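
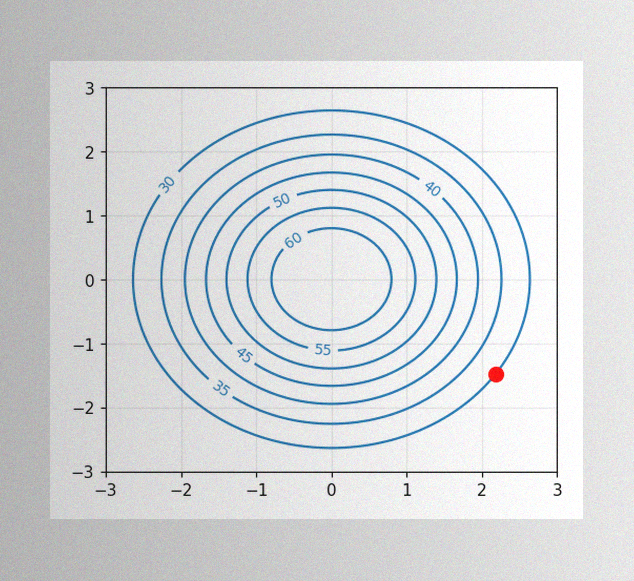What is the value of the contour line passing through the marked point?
30

The image has some photo noise and uneven lighting. The marked point sits on the contour labelled 30.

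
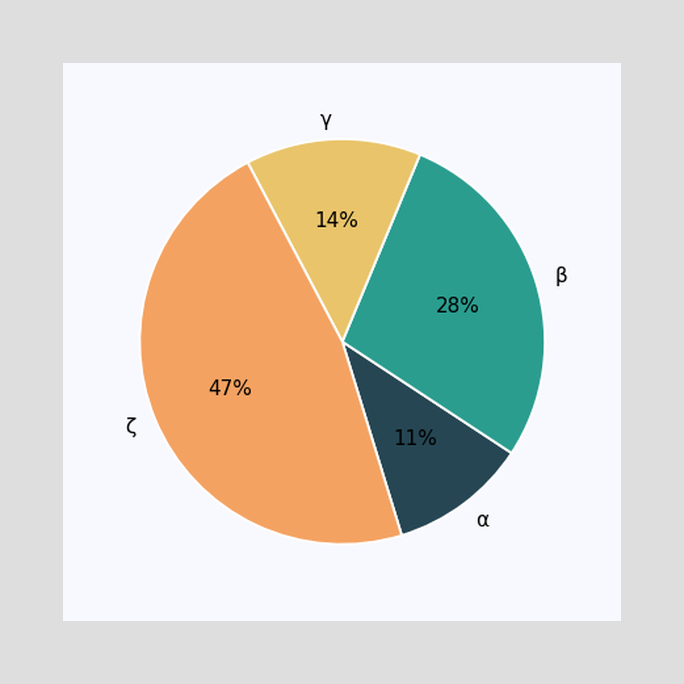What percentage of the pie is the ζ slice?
The ζ slice takes up 47% of the pie.

47%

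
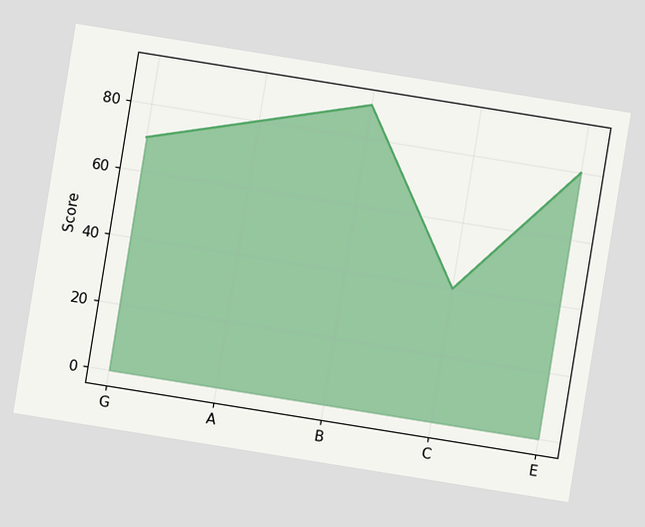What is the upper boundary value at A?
80

The chart is tilted about 9° clockwise. At A the upper boundary is at 80.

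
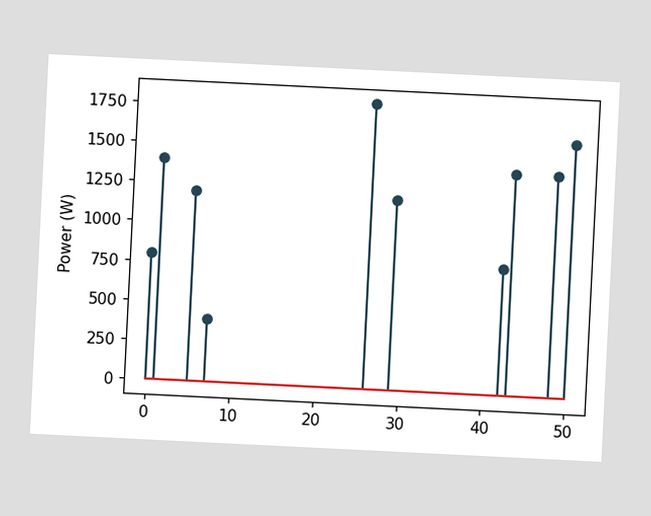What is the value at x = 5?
1200W

The chart is tilted about 3° clockwise. The stem at x=5 reaches 1200W.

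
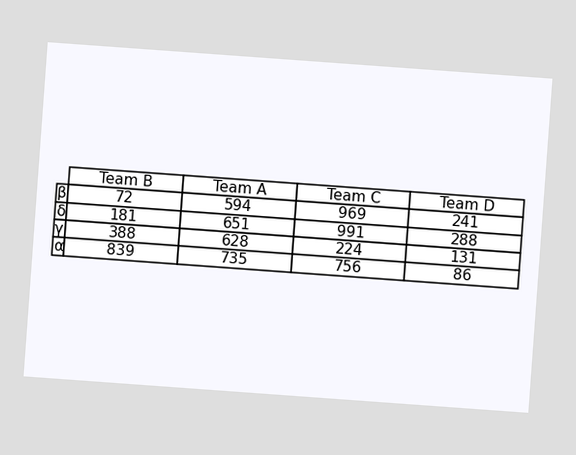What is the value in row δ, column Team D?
288

The chart is tilted about 4° clockwise. The (δ, Team D) cell reads 288.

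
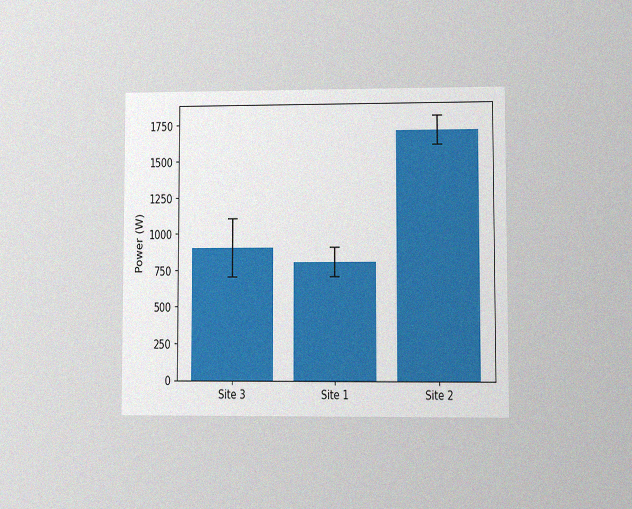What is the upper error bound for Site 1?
900W

The chart is viewed at a slight angle, with some photo noise. The Site 1 bar's upper whisker reaches 900W.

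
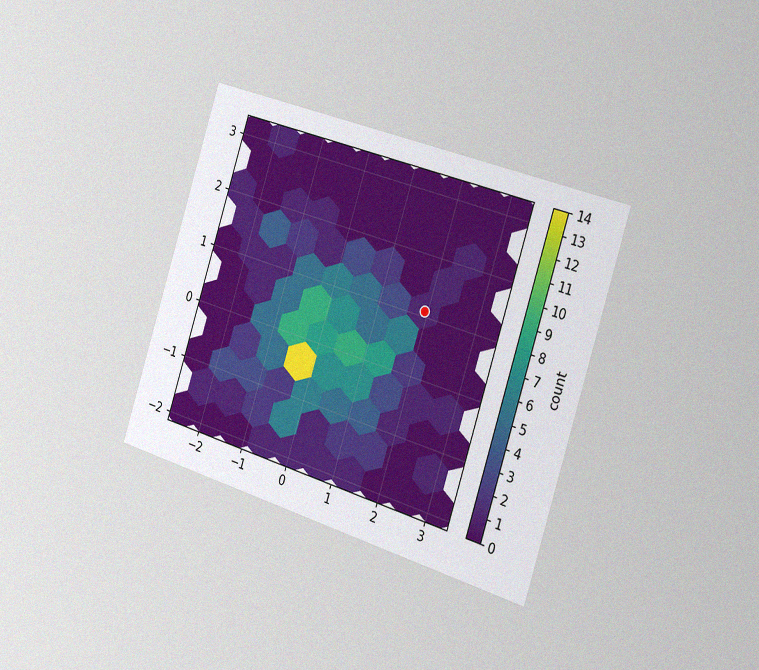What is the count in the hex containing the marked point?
The chart is tilted about 18° clockwise and viewed slightly from the right, with some photo noise. The marked hex reads 1 on the colorbar.

1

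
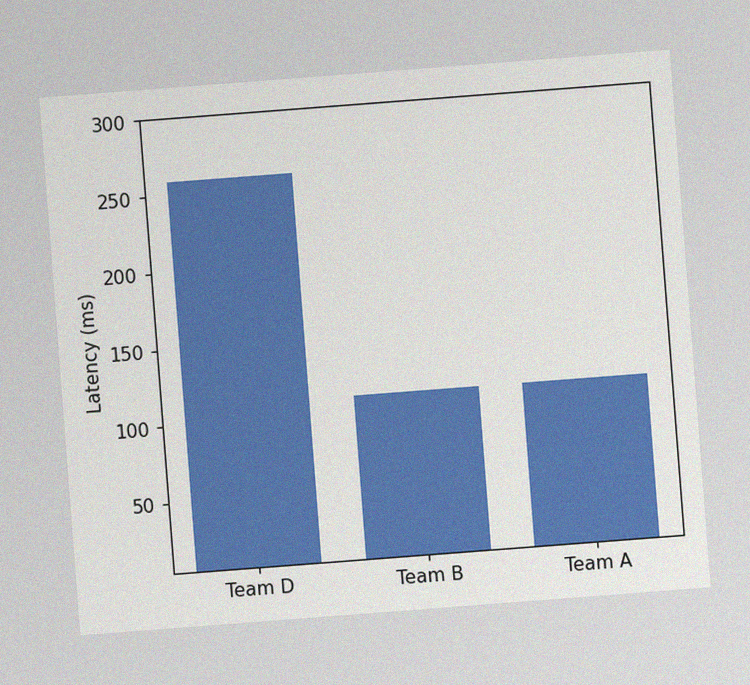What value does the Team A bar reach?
The chart is tilted about 4° counter-clockwise, with some photo noise. Reading along the chart's y-axis, the Team A bar reaches 111ms.

111ms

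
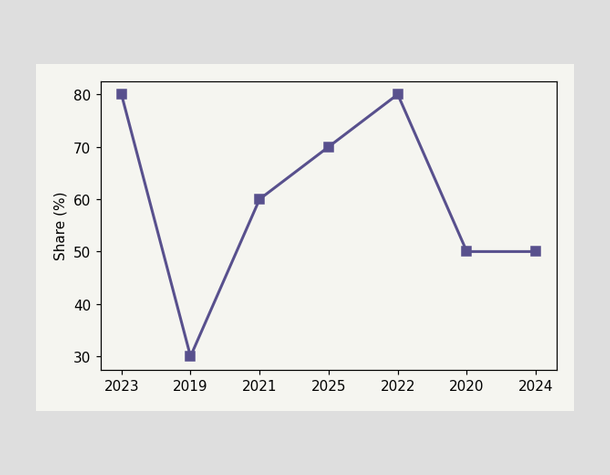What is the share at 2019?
30%

At 2019, the line is at 30%.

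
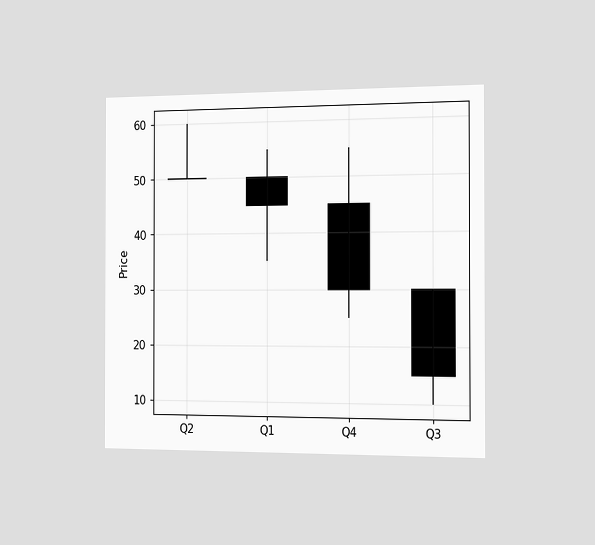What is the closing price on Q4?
The chart is viewed slightly from the right. The Q4 candle closes at 30.

30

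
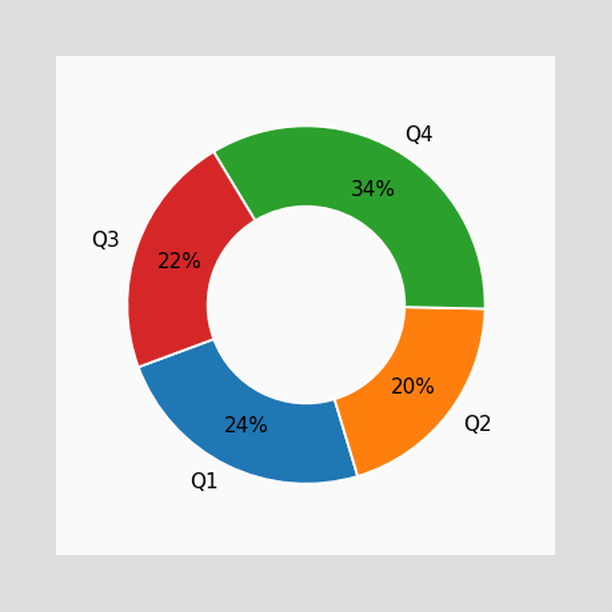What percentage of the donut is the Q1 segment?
24%

The Q1 segment takes up 24% of the ring.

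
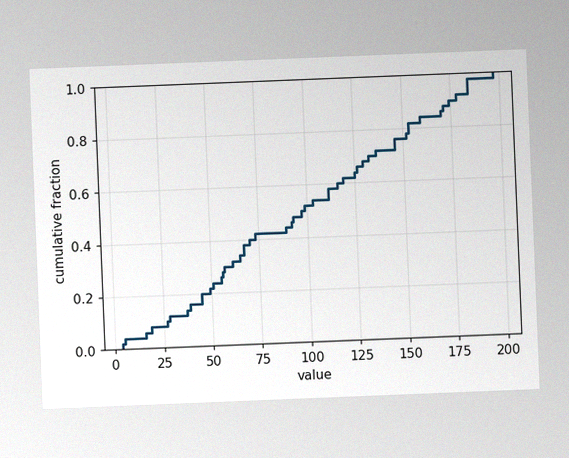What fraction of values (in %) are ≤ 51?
24%

The chart is tilted about 2° counter-clockwise, with some photo noise. At x=51 the ECDF step is at 24%.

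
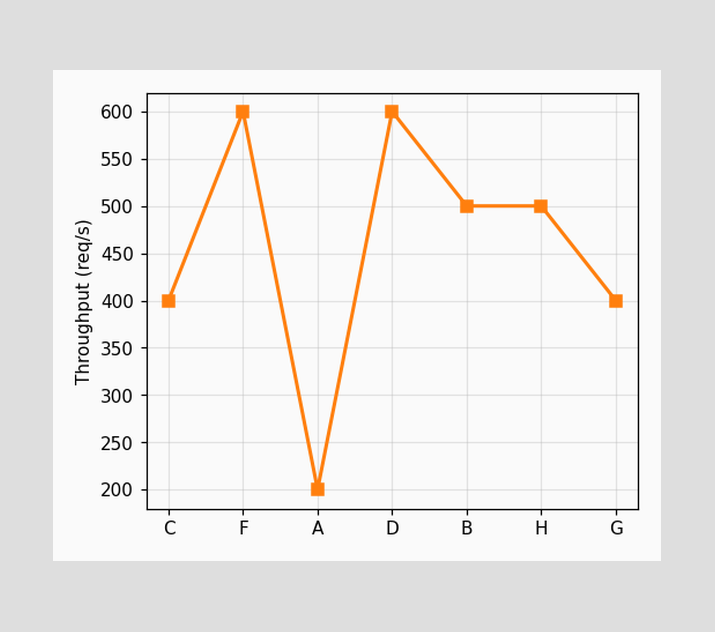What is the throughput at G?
400req/s

At G, the line is at 400req/s.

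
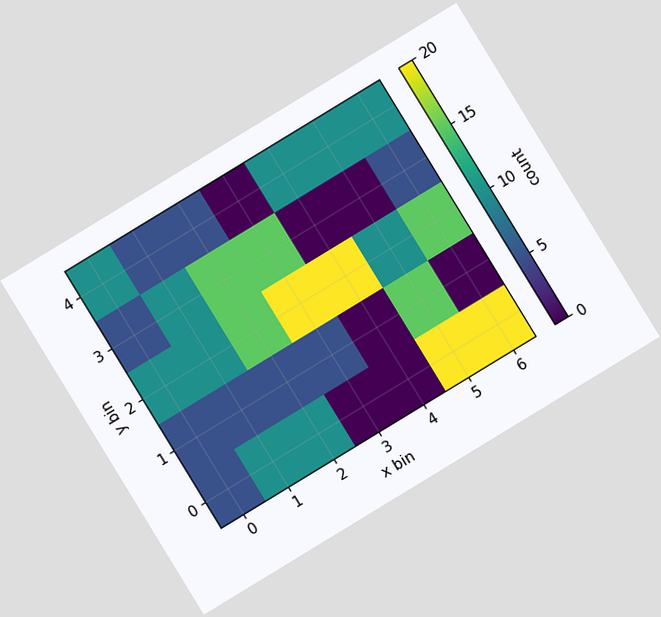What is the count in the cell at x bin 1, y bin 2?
The chart is tilted about 31° counter-clockwise. Matching the cell (1, 2) against the colorbar gives 10.

10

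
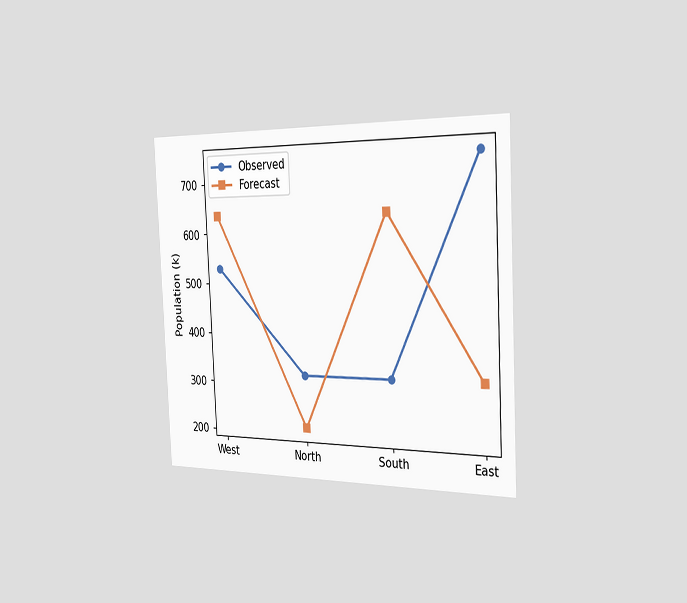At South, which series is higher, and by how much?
The chart is tilted about 3° counter-clockwise and viewed slightly from the right. At South, Forecast sits above the other line by 318k.

Forecast, by 318k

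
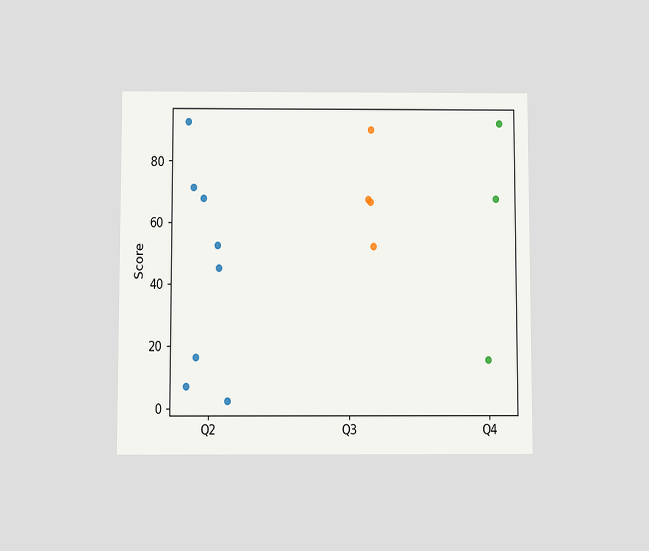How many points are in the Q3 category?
4

The chart is viewed slightly from below. Counting the markers in the Q3 column gives 4.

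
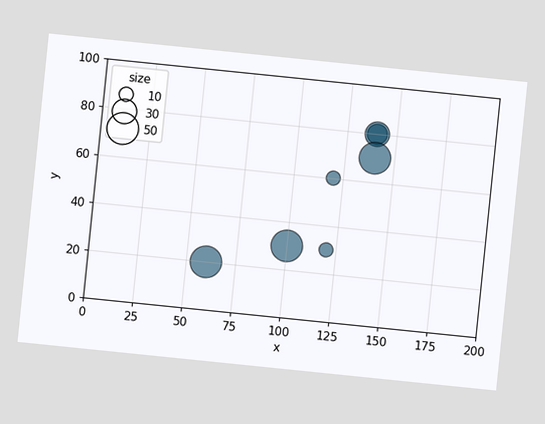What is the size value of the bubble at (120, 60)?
10

The chart is tilted about 6° clockwise. Matching the bubble at (120, 60) against the size legend gives 10.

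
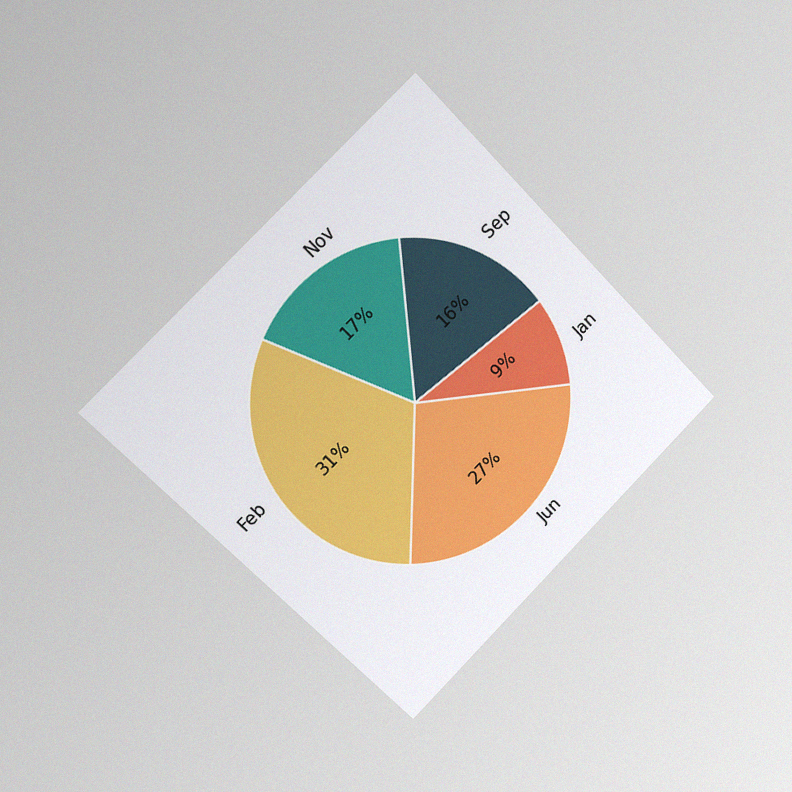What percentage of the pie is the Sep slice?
The chart is tilted about 45° counter-clockwise and viewed slightly from the left, with some photo noise. The Sep slice takes up 16% of the pie.

16%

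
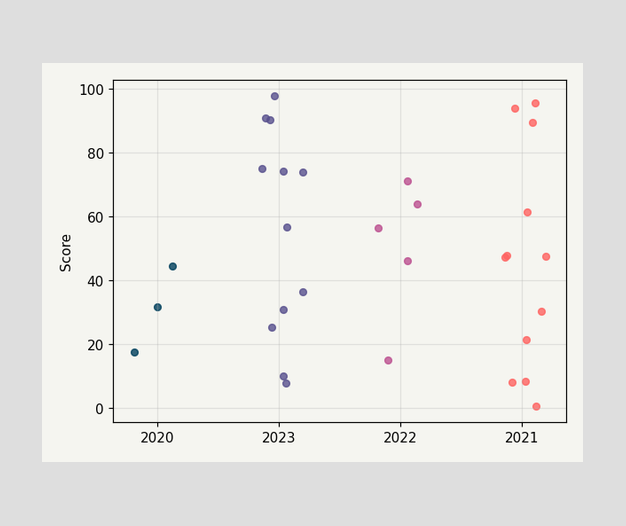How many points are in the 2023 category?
12

Counting the markers in the 2023 column gives 12.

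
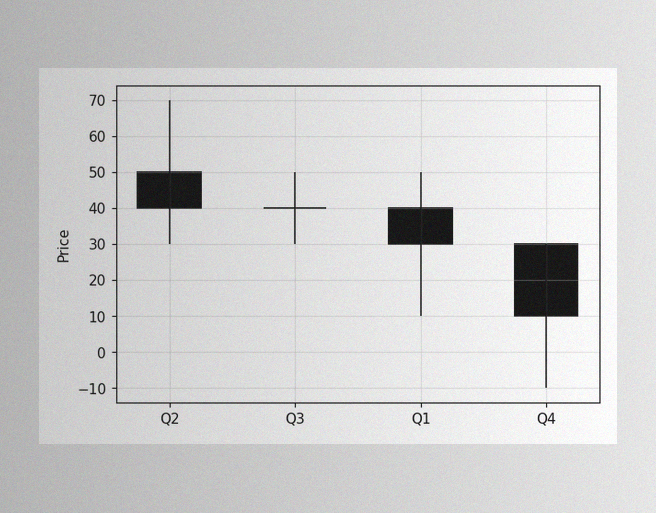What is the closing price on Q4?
10

The image has some photo noise and uneven lighting. The Q4 candle closes at 10.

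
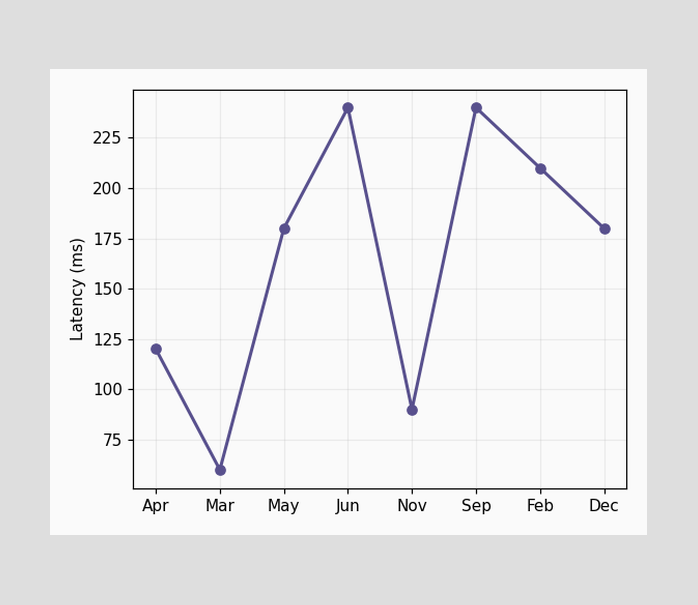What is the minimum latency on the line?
The lowest point is at Mar, and reading across to the y-axis gives 60ms.

60ms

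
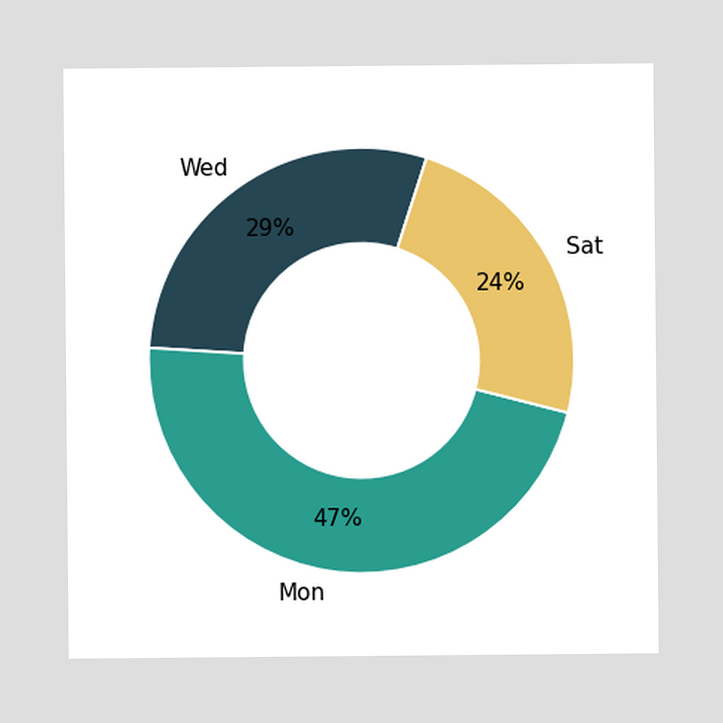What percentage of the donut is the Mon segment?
47%

The Mon segment takes up 47% of the ring.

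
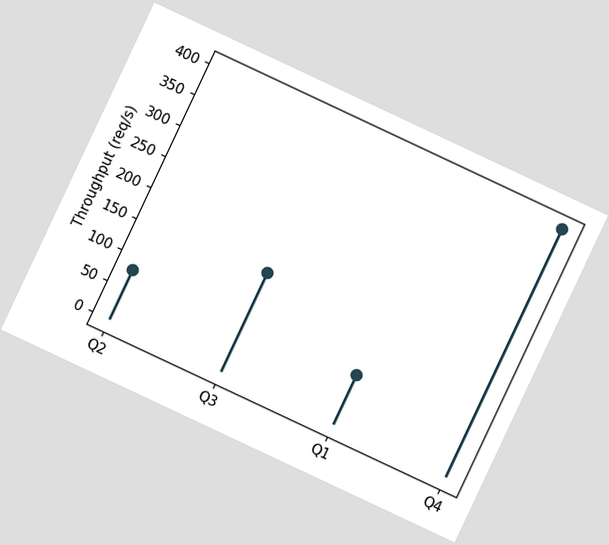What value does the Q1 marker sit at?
80req/s

The chart is tilted about 25° clockwise. The Q1 marker sits at 80req/s.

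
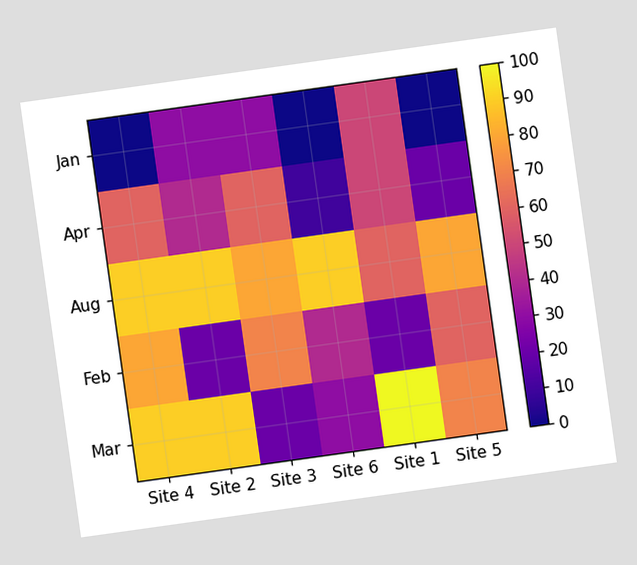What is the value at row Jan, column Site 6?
0

The chart is tilted about 8° counter-clockwise. Matching cell (Jan, Site 6) against the colorbar gives 0.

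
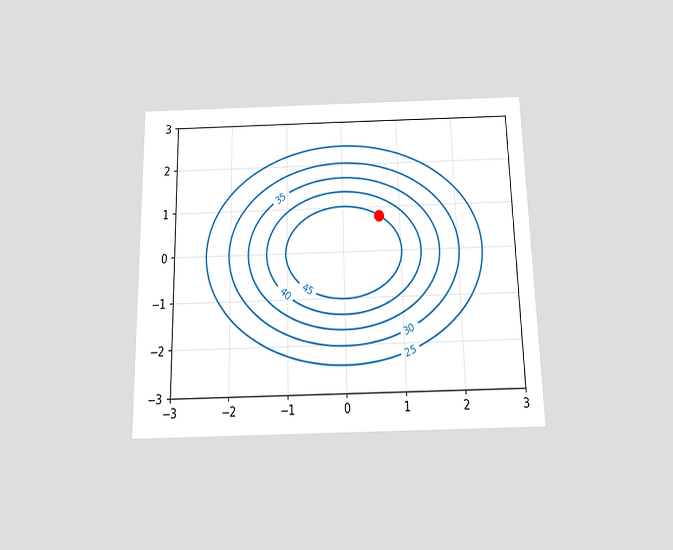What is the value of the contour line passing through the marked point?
The chart is viewed slightly from below. The marked point sits on the contour labelled 45.

45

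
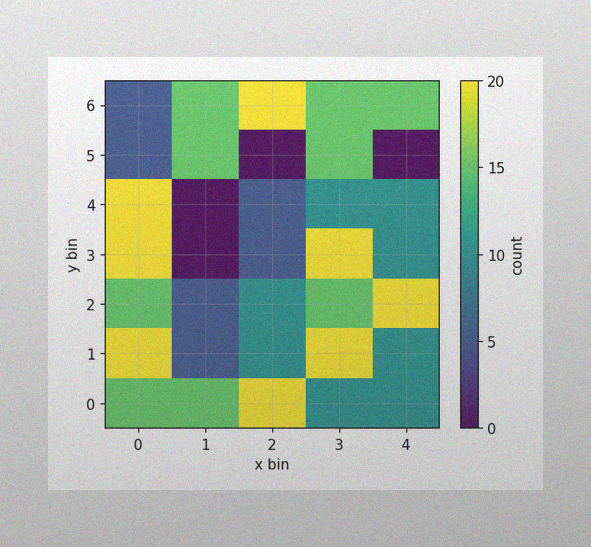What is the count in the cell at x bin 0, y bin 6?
5

The image has some photo noise and uneven lighting. Matching the cell (0, 6) against the colorbar gives 5.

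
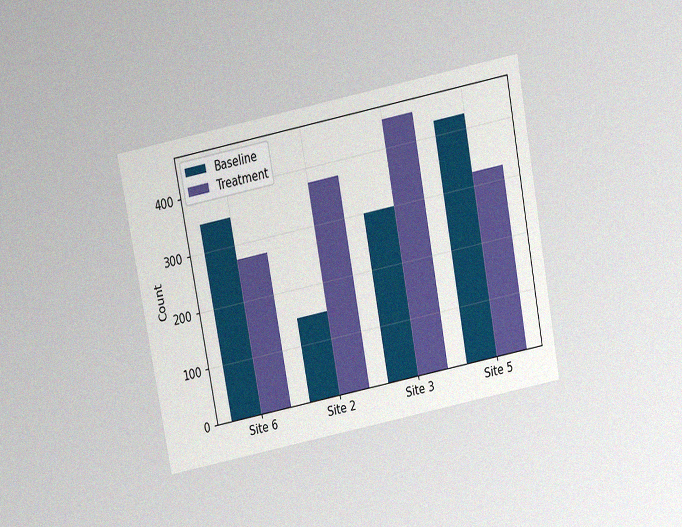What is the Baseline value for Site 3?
300

The chart is tilted about 11° counter-clockwise and viewed slightly from above, with some photo noise. The Baseline bar at Site 3 reaches 300 on the y-axis.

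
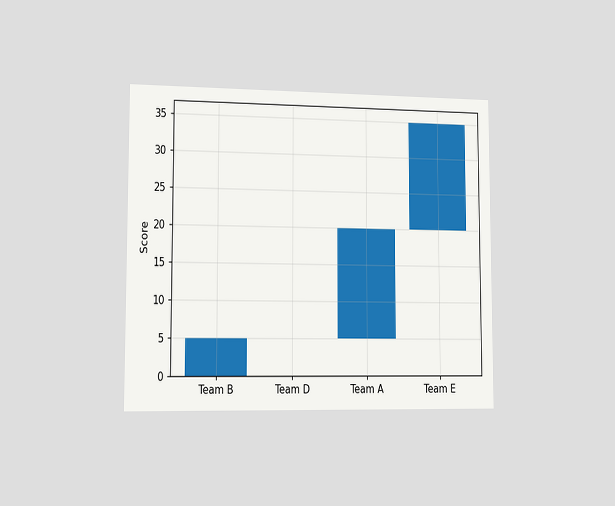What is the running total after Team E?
The chart is viewed slightly from the left. After Team E the running total reaches 35.

35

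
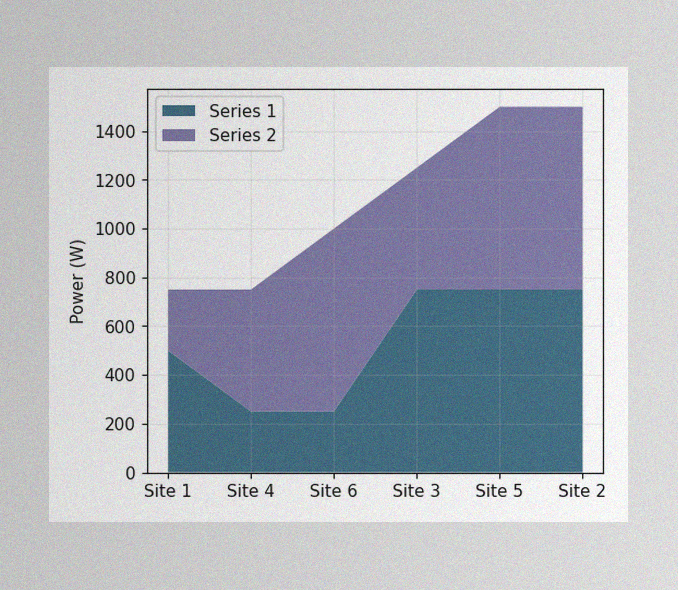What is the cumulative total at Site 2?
The image has some photo noise and uneven lighting. The stacked total at Site 2 reaches 1500W.

1500W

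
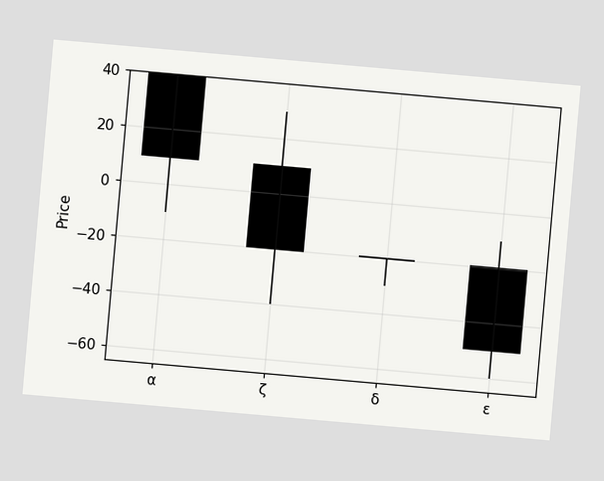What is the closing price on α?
10

The chart is tilted about 5° clockwise. The α candle closes at 10.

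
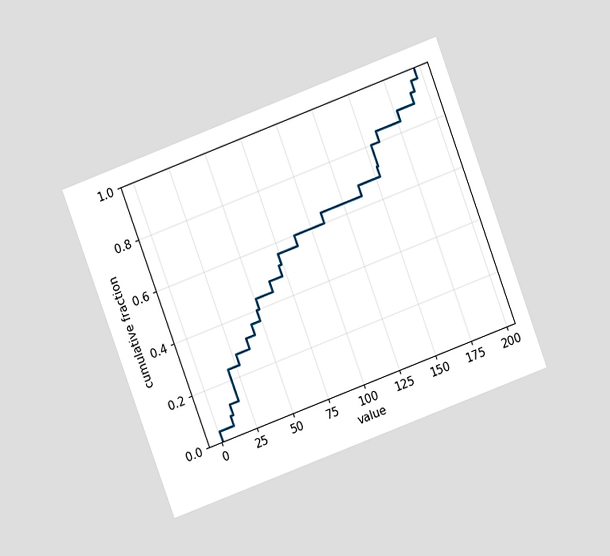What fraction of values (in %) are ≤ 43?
36%

The chart is tilted about 20° counter-clockwise and viewed at a slight angle. At x=43 the ECDF step is at 36%.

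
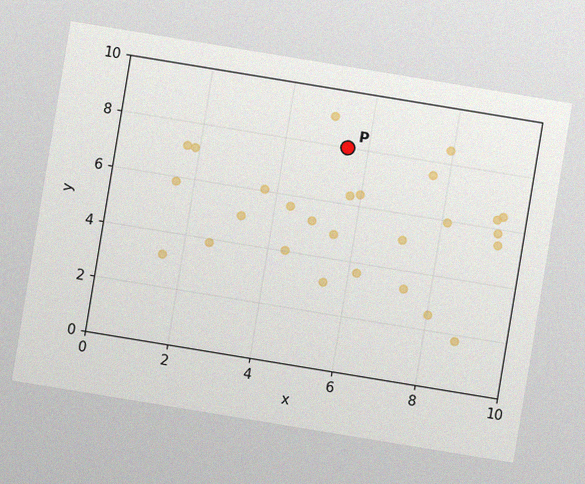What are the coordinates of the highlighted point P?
The chart is tilted about 9° clockwise, with some photo noise. Following the gridlines from P to each axis, P sits at (5.5, 8).

(5.5, 8)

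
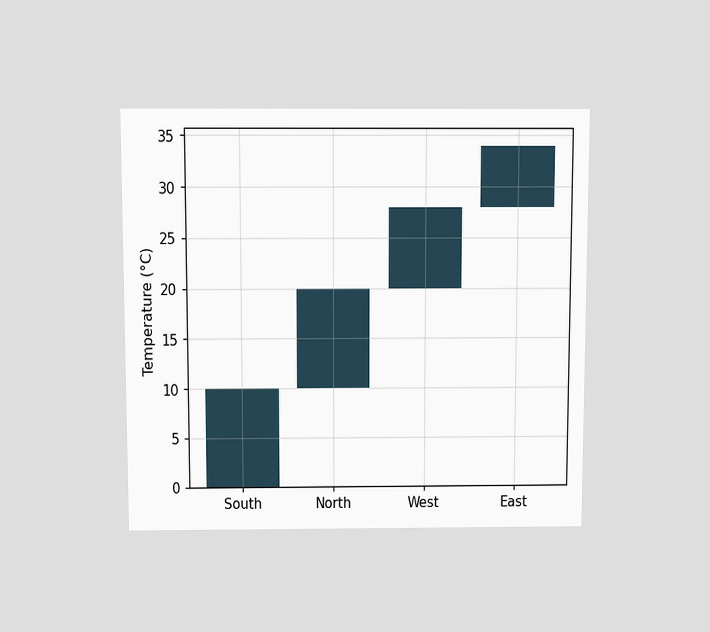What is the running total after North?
The chart is viewed slightly from above. After North the running total reaches 20°C.

20°C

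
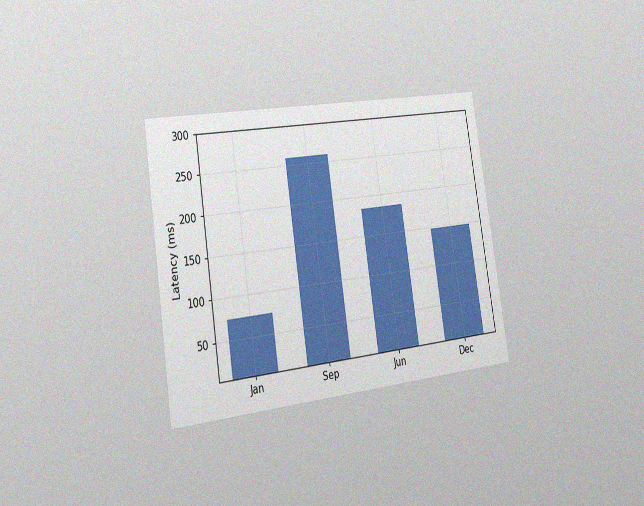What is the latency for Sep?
The chart is tilted about 9° counter-clockwise and viewed slightly from the left, with some photo noise. Reading along the chart's y-axis, the Sep bar reaches 259ms.

259ms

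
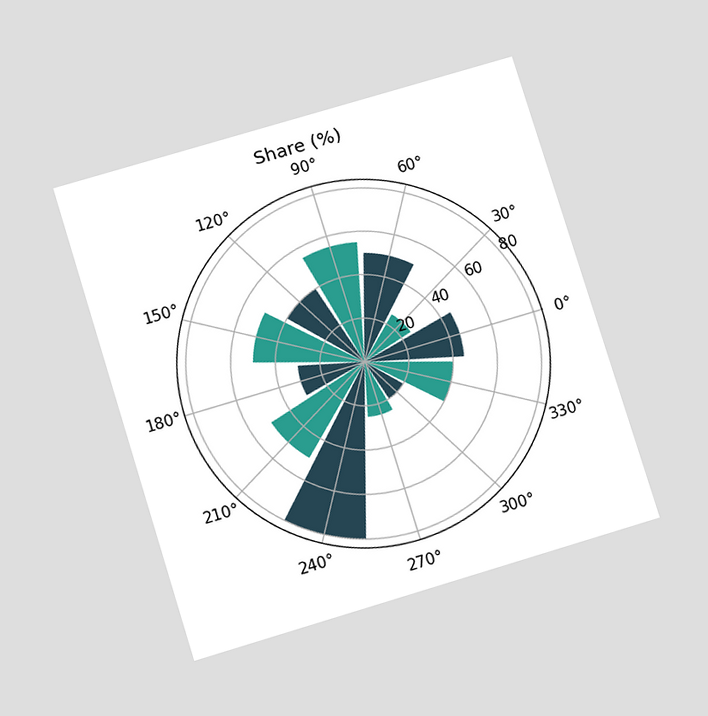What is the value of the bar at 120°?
40%

The chart is tilted about 17° counter-clockwise and viewed slightly from below. The bar at 120° reaches 40% on the radial axis.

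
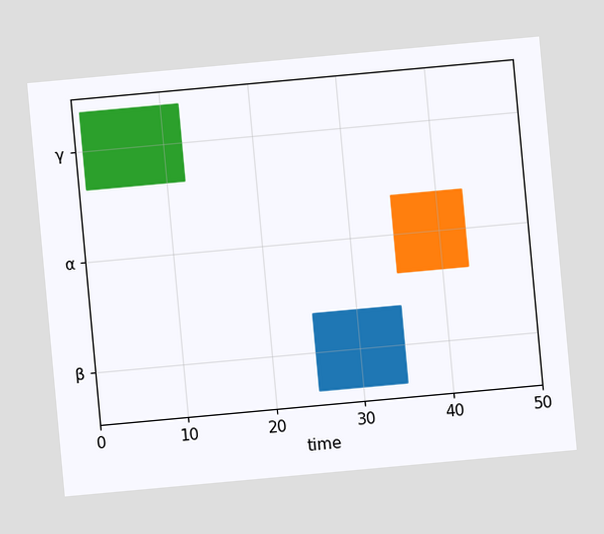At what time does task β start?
The chart is tilted about 5° counter-clockwise. The β bar begins at t=25.

25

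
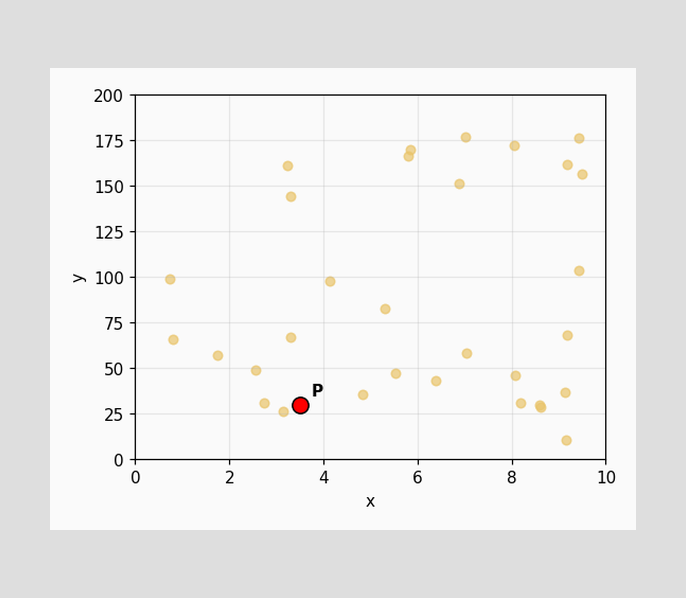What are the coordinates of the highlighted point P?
(3.5, 30)

Following the gridlines from P to each axis, P sits at (3.5, 30).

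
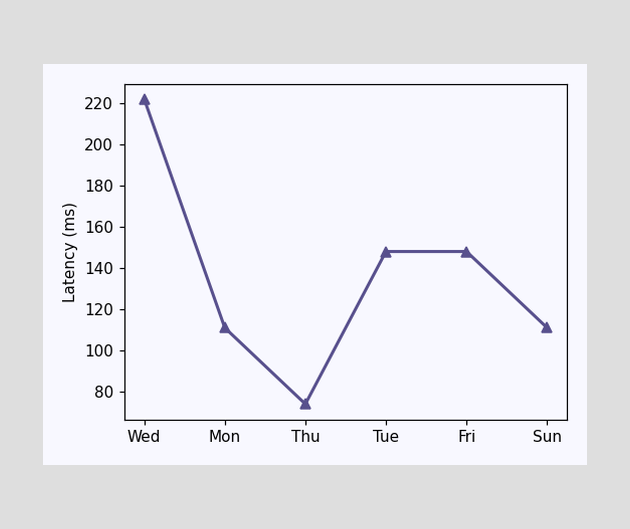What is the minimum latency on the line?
74ms

The lowest point is at Thu, and reading across to the y-axis gives 74ms.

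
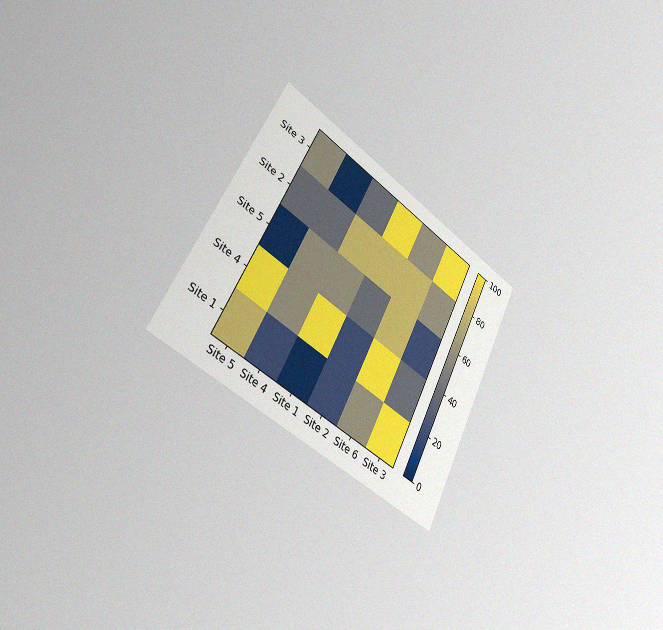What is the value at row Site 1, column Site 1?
The chart is tilted about 27° clockwise and viewed slightly from the left, with some photo noise. Matching cell (Site 1, Site 1) against the colorbar gives 0.

0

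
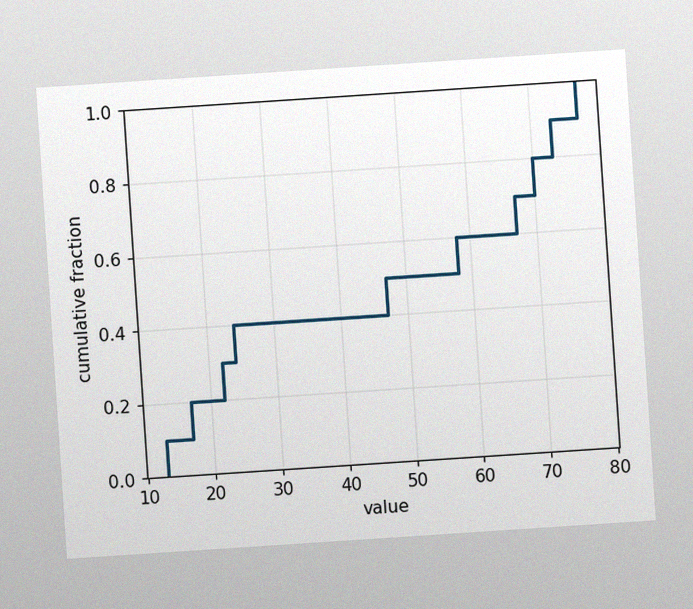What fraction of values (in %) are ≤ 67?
The chart is tilted about 4° counter-clockwise, with some photo noise. At x=67 the ECDF step is at 70%.

70%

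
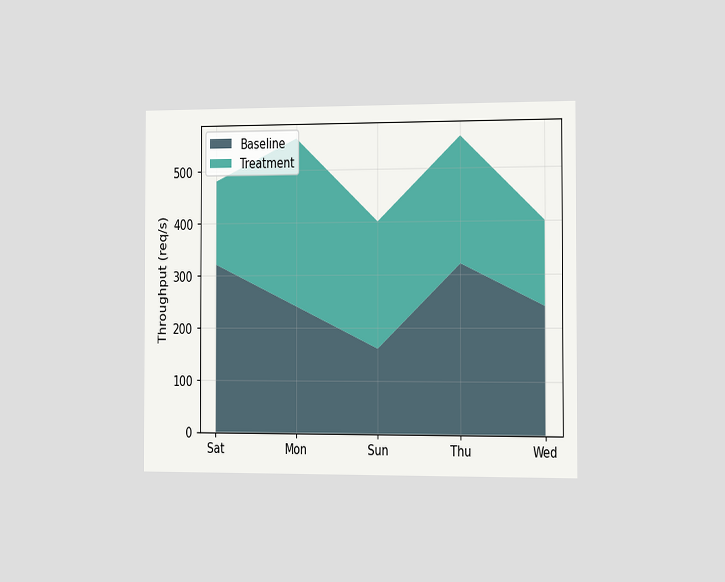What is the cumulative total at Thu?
560req/s

The chart is viewed slightly from the right. The stacked total at Thu reaches 560req/s.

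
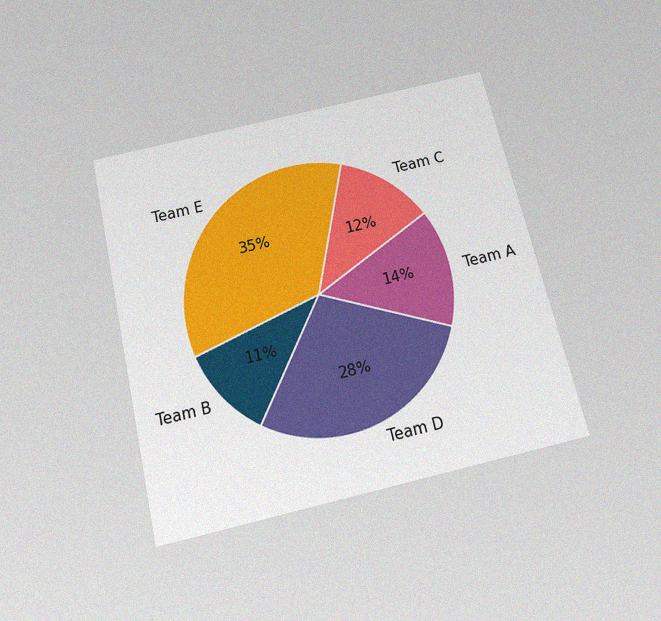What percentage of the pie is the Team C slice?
12%

The chart is tilted about 13° counter-clockwise and viewed slightly from below, with some photo noise. The Team C slice takes up 12% of the pie.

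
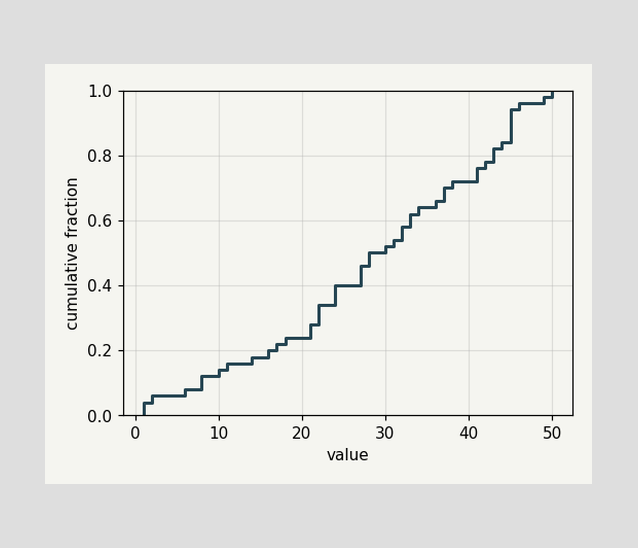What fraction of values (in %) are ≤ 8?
12%

At x=8 the ECDF step is at 12%.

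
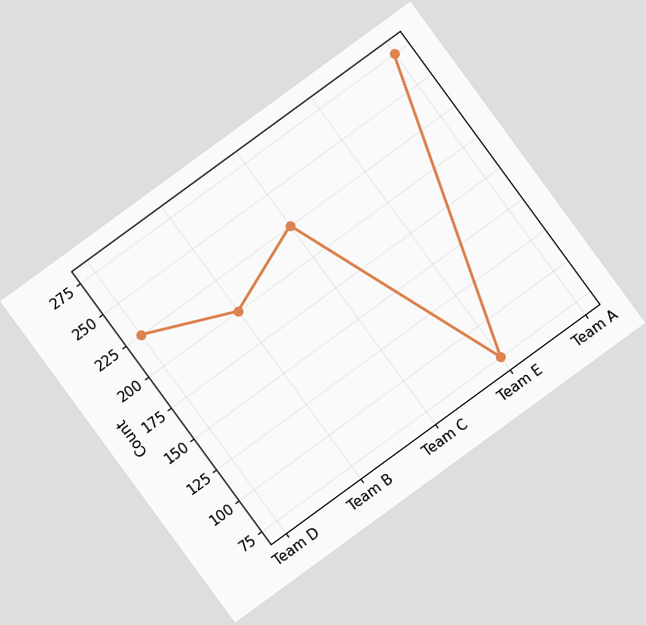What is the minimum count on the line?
75

The chart is tilted about 36° counter-clockwise. The lowest point is at Team E, and reading across to the y-axis gives 75.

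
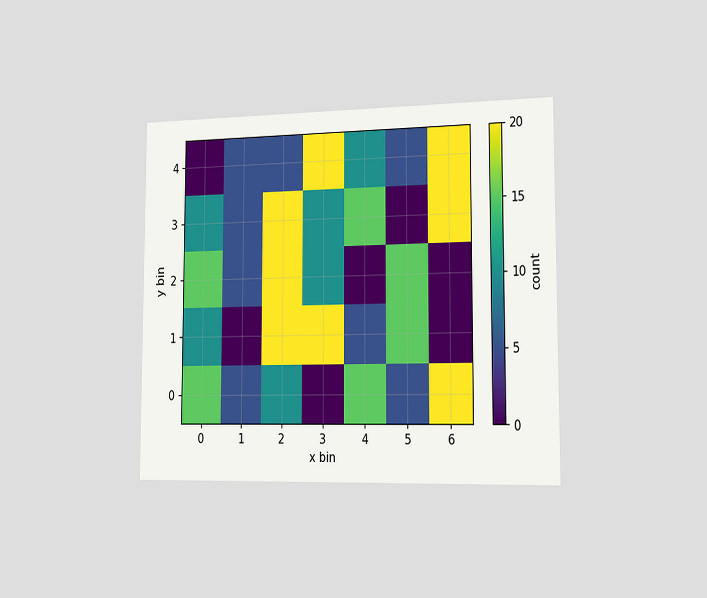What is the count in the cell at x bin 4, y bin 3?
15

The chart is viewed slightly from the right. Matching the cell (4, 3) against the colorbar gives 15.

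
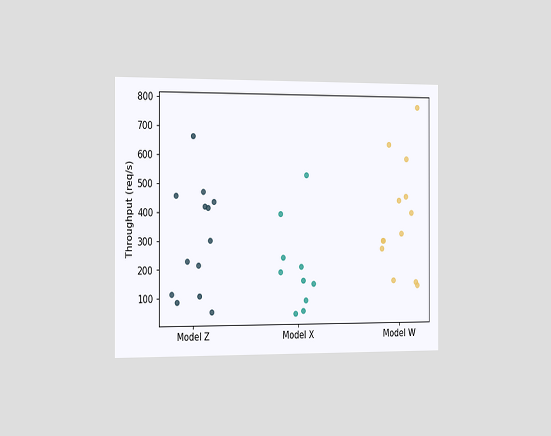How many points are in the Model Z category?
The chart is viewed slightly from the left. Counting the markers in the Model Z column gives 13.

13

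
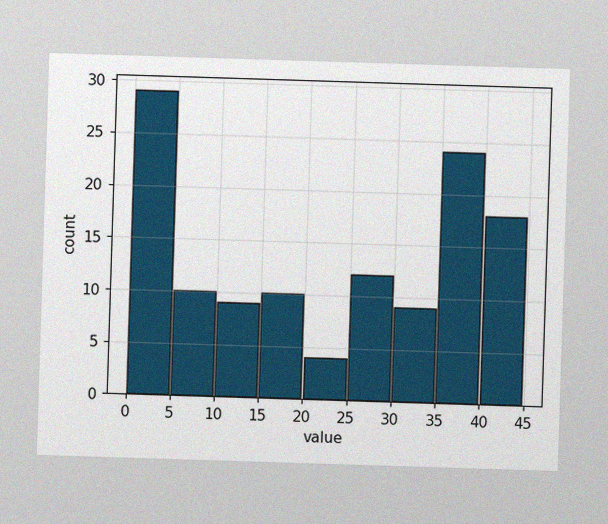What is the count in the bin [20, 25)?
The image has some photo noise and uneven lighting. The [20, 25) bin has height 4.

4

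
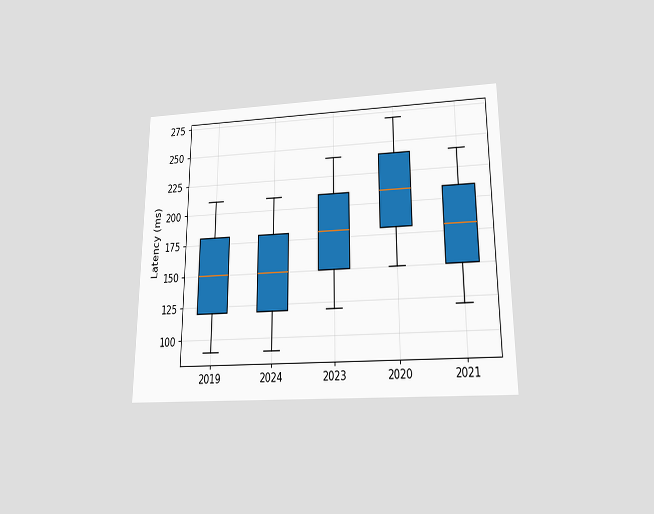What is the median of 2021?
180ms

The chart is viewed slightly from below. The median line in the 2021 box sits at 180ms.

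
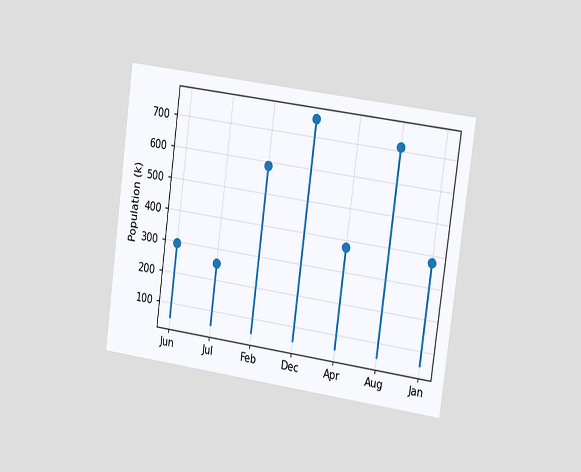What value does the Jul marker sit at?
The chart is tilted about 8° clockwise and viewed slightly from the right. The Jul marker sits at 252k.

252k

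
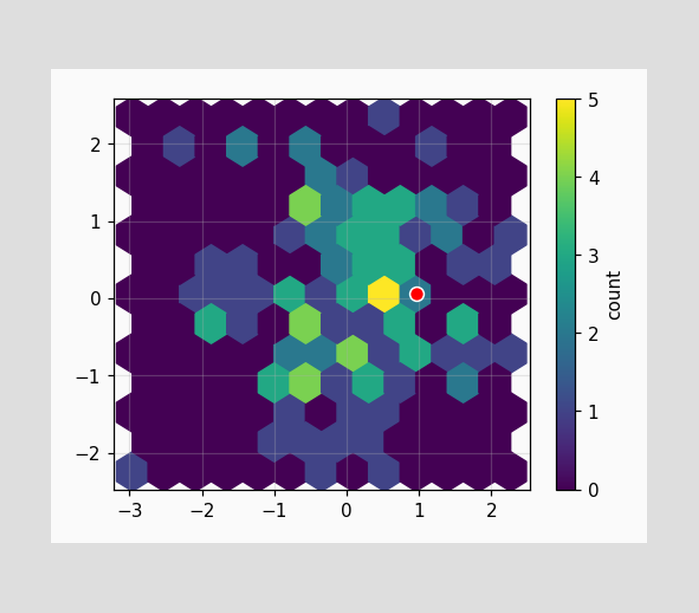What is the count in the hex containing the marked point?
2

The marked hex reads 2 on the colorbar.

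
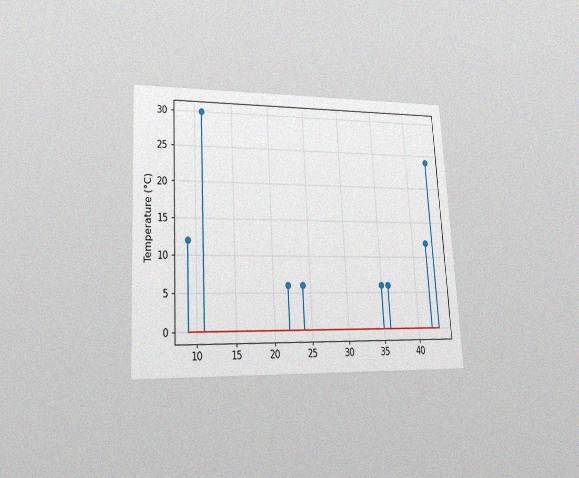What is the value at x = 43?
The chart is tilted about 3° counter-clockwise and viewed at a slight angle, with some photo noise. The stem at x=43 reaches 24°C.

24°C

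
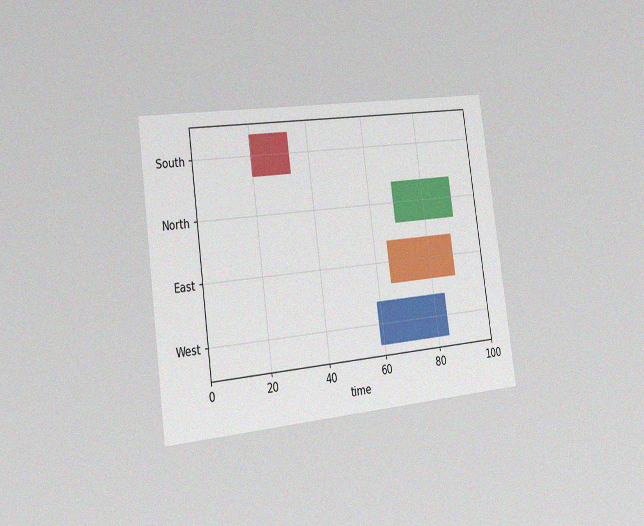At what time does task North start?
69

The chart is tilted about 8° counter-clockwise and viewed slightly from the left, with some photo noise. The North bar begins at t=69.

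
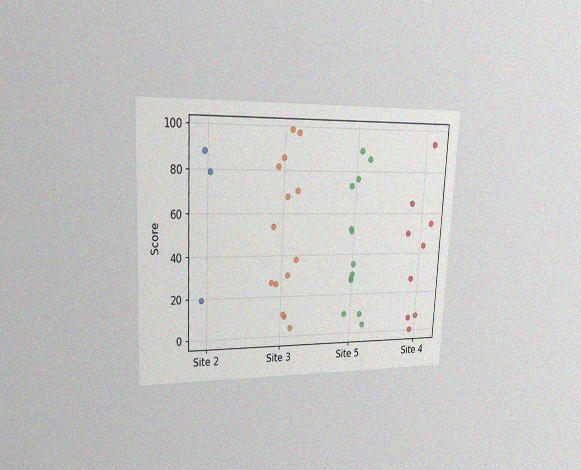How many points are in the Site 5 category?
The chart is tilted about 3° clockwise and viewed at a slight angle, with some photo noise. Counting the markers in the Site 5 column gives 13.

13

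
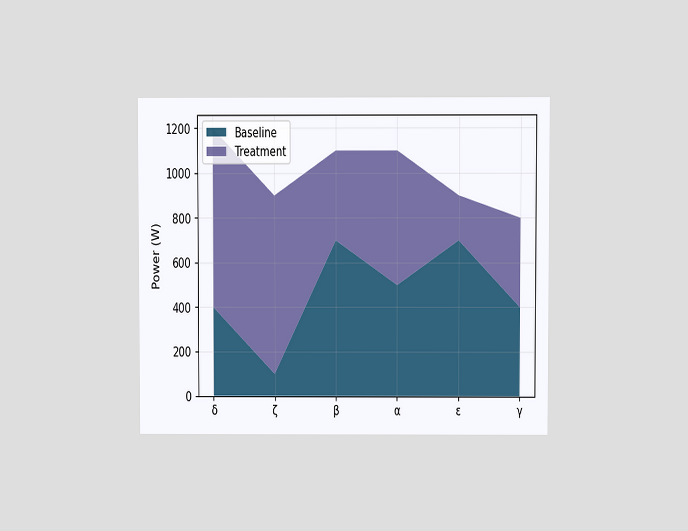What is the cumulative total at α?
1100W

The chart is viewed at a slight angle. The stacked total at α reaches 1100W.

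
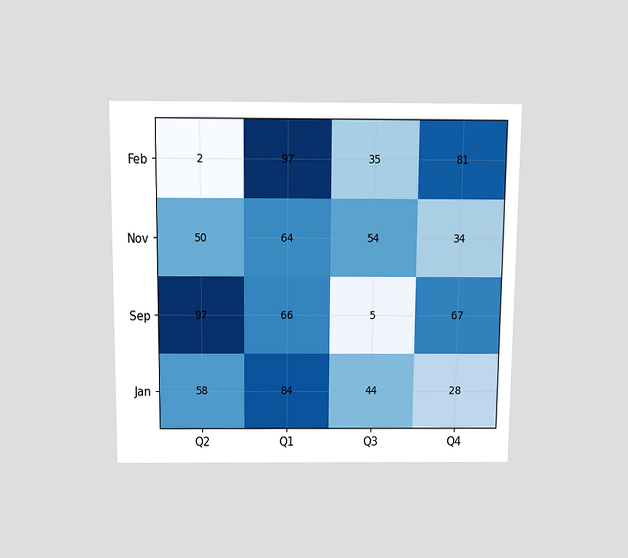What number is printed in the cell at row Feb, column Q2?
2

The chart is viewed slightly from above. The (Feb, Q2) cell reads 2.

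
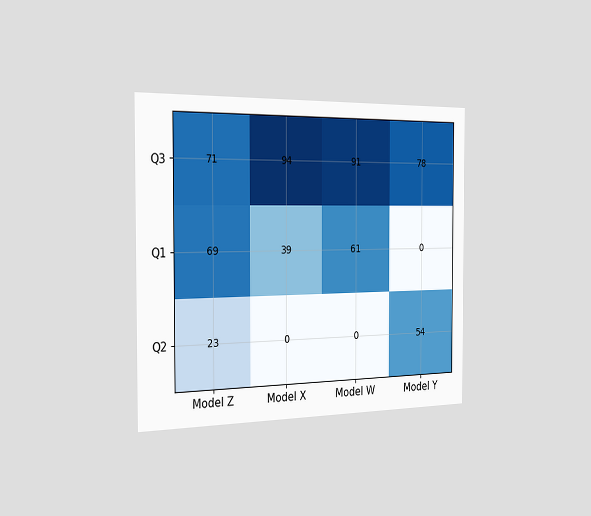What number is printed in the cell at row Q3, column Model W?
91

The chart is viewed slightly from the left. The (Q3, Model W) cell reads 91.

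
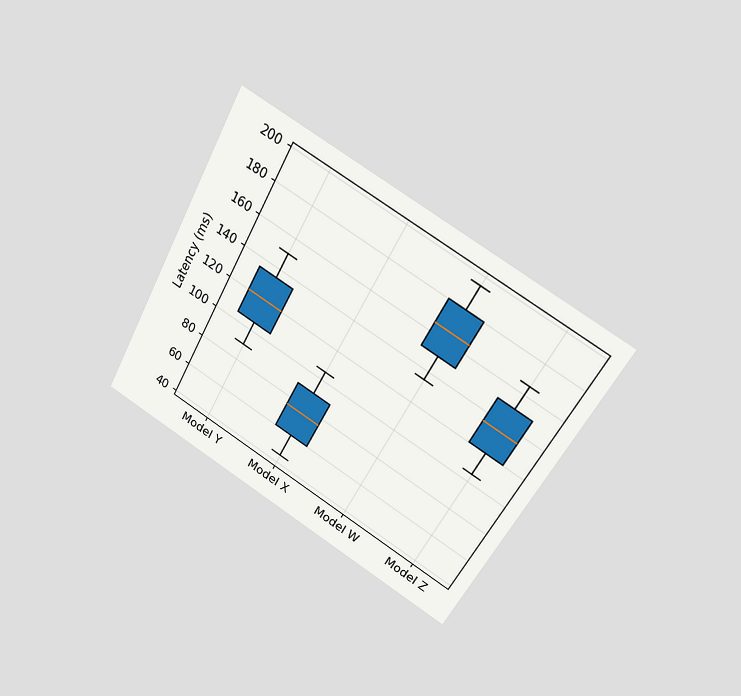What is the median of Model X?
75ms

The chart is tilted about 29° clockwise and viewed at a slight angle. The median line in the Model X box sits at 75ms.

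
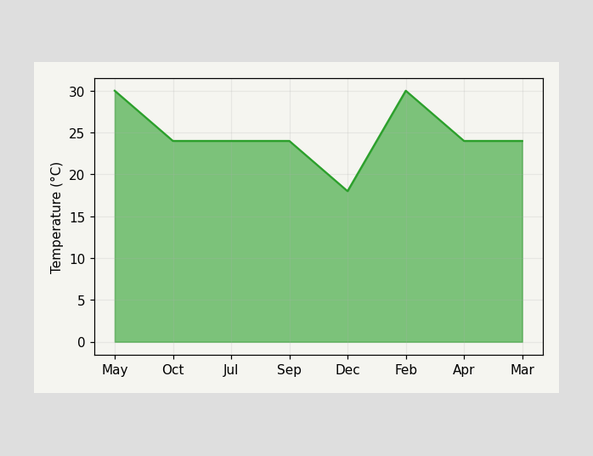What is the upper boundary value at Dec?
At Dec the upper boundary is at 18°C.

18°C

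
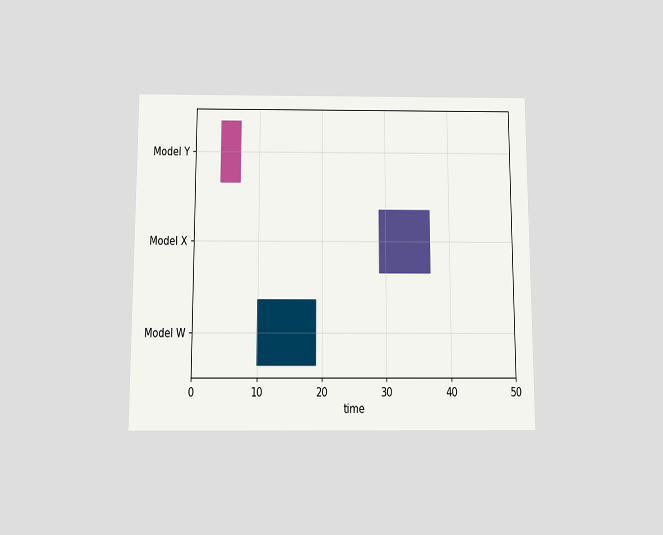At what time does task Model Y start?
4

The chart is viewed slightly from below. The Model Y bar begins at t=4.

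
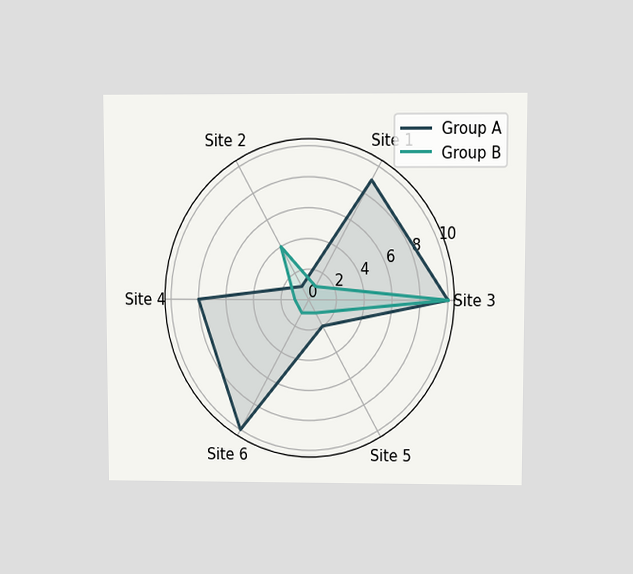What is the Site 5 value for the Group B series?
1

The chart is viewed at a slight angle. On the Site 5 axis, Group B reaches 1.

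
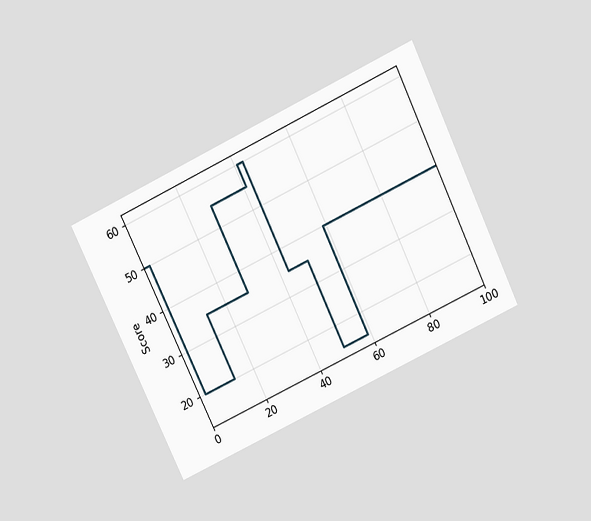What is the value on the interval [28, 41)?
The chart is tilted about 25° counter-clockwise and viewed slightly from above. On [28, 41) the step sits at 55.

55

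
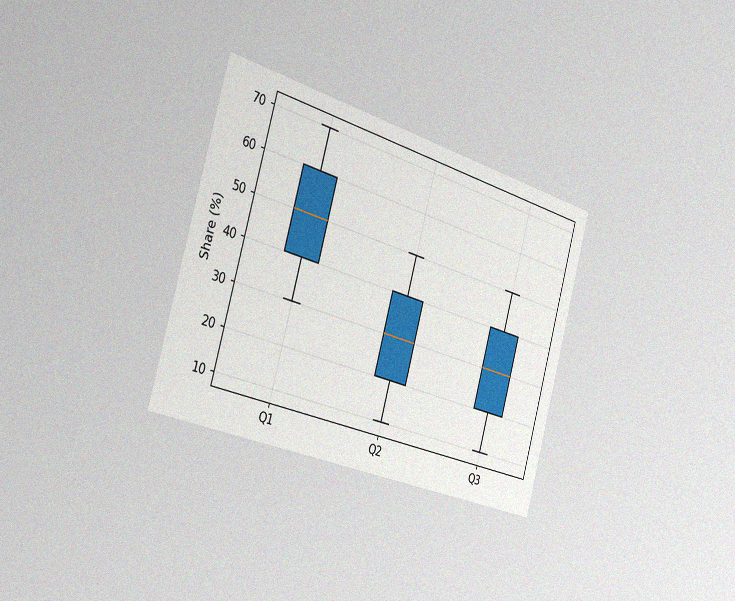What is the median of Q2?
30%

The chart is tilted about 16° clockwise and viewed slightly from the left, with some photo noise. The median line in the Q2 box sits at 30%.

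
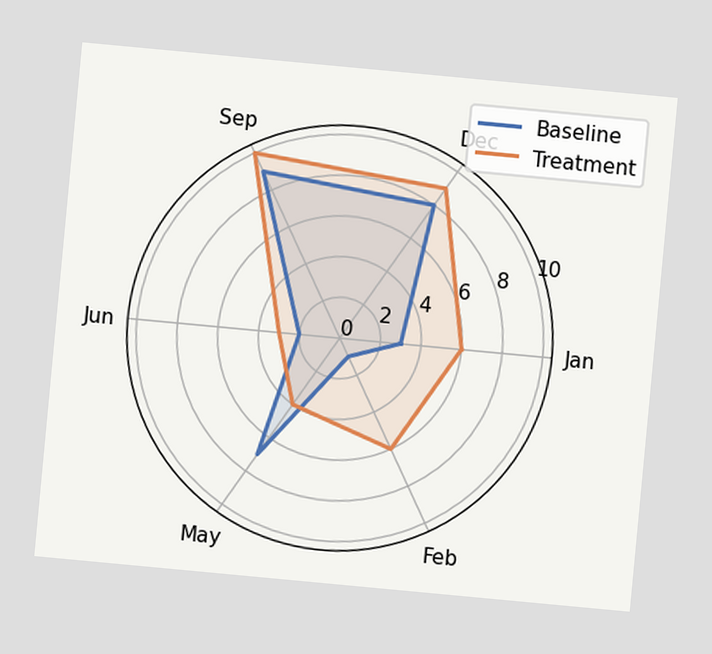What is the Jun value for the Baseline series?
The chart is tilted about 5° clockwise. On the Jun axis, Baseline reaches 2.

2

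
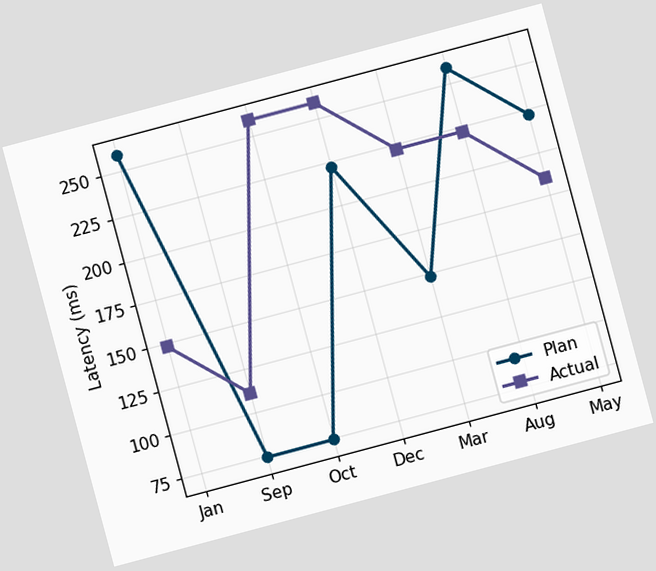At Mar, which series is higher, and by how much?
Actual, by 74ms

The chart is tilted about 15° counter-clockwise. At Mar, Actual sits above the other line by 74ms.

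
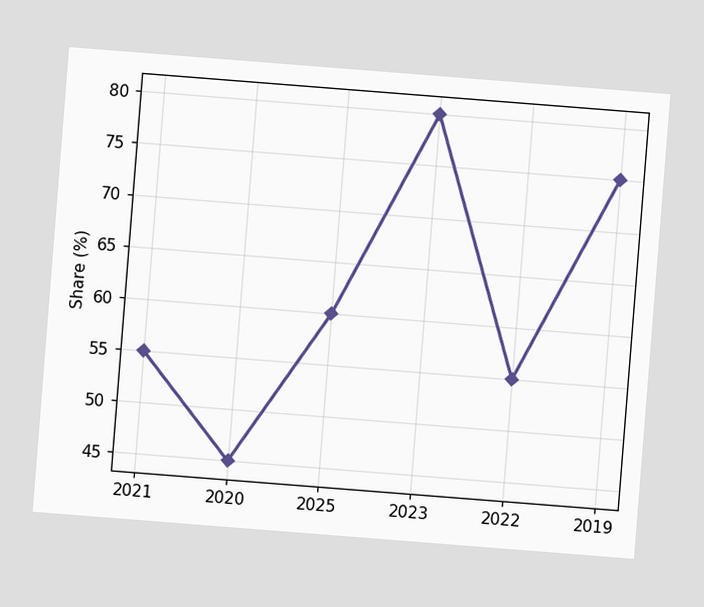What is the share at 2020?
The chart is tilted about 4° clockwise. At 2020, the line is at 45%.

45%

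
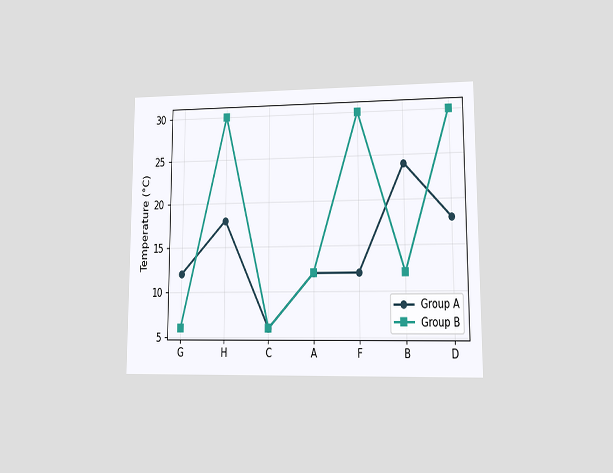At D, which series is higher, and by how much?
Group B, by 12°C

The chart is viewed at a slight angle. At D, Group B sits above the other line by 12°C.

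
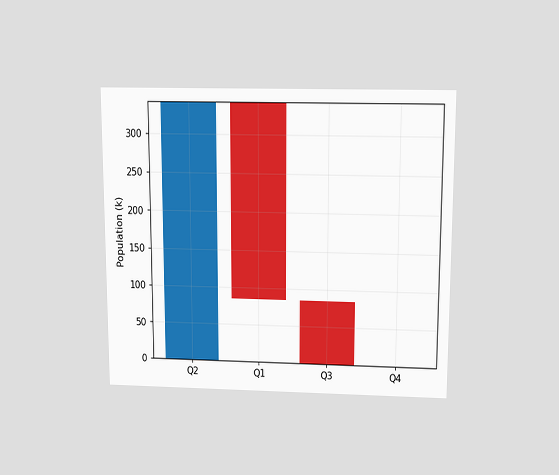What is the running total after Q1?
The chart is viewed slightly from above. After Q1 the running total reaches 85k.

85k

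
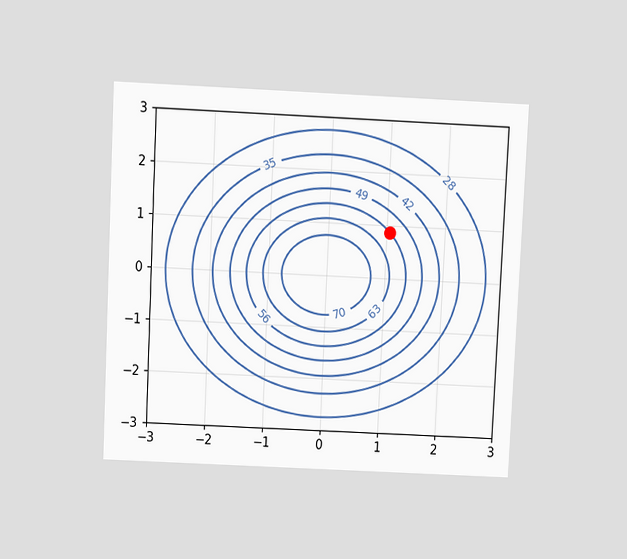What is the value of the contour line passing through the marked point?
The chart is tilted about 3° clockwise and viewed slightly from above. The marked point sits on the contour labelled 56.

56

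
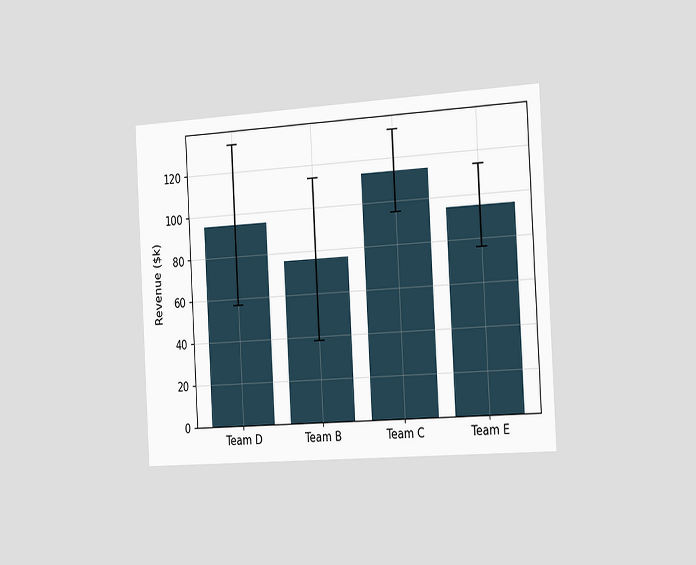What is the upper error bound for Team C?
$133k

The chart is tilted about 3° counter-clockwise and viewed slightly from the right. The Team C bar's upper whisker reaches $133k.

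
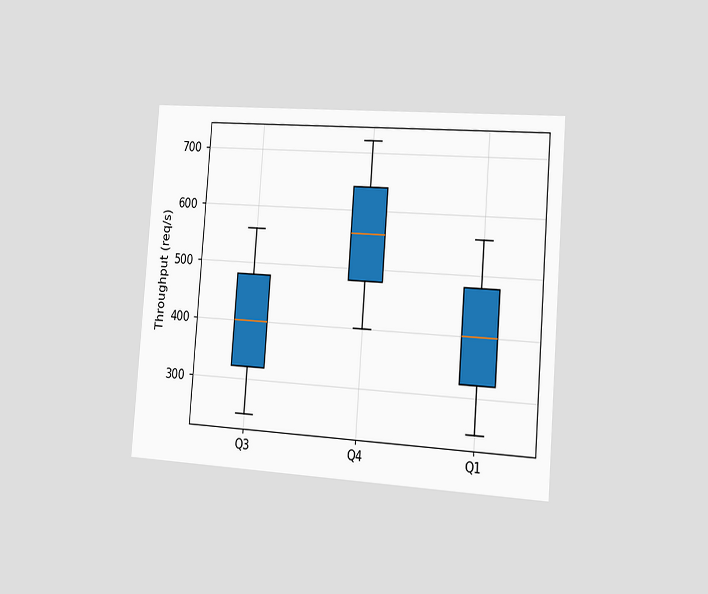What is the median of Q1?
400req/s

The chart is tilted about 4° clockwise and viewed slightly from the right. The median line in the Q1 box sits at 400req/s.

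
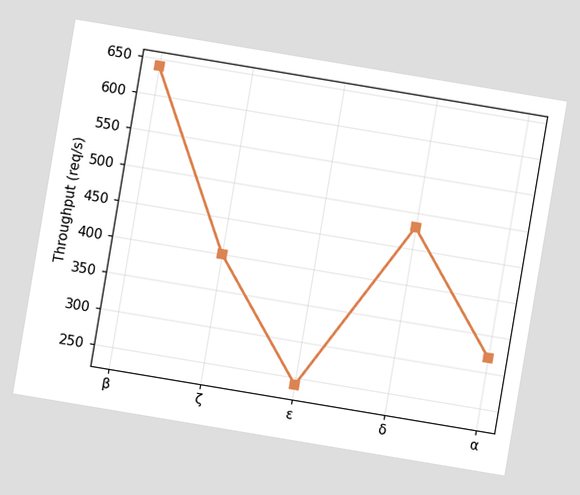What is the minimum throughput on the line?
The chart is tilted about 9° clockwise. The lowest point is at ε, and reading across to the y-axis gives 240req/s.

240req/s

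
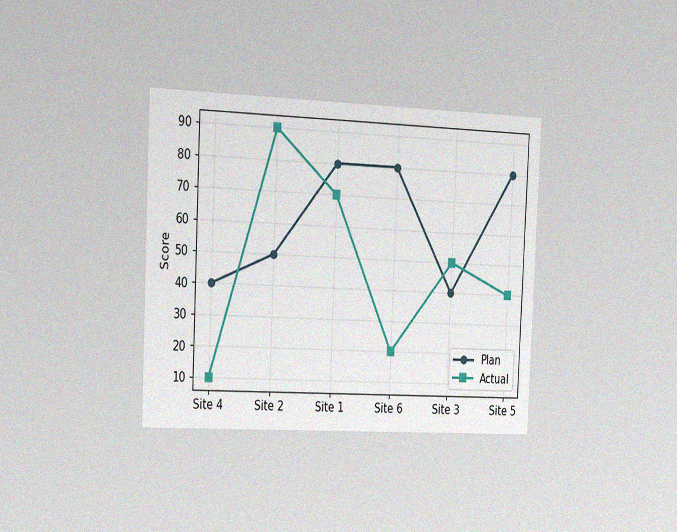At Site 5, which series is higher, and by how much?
Plan, by 40

The chart is tilted about 3° clockwise and viewed slightly from the left, with some photo noise. At Site 5, Plan sits above the other line by 40.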